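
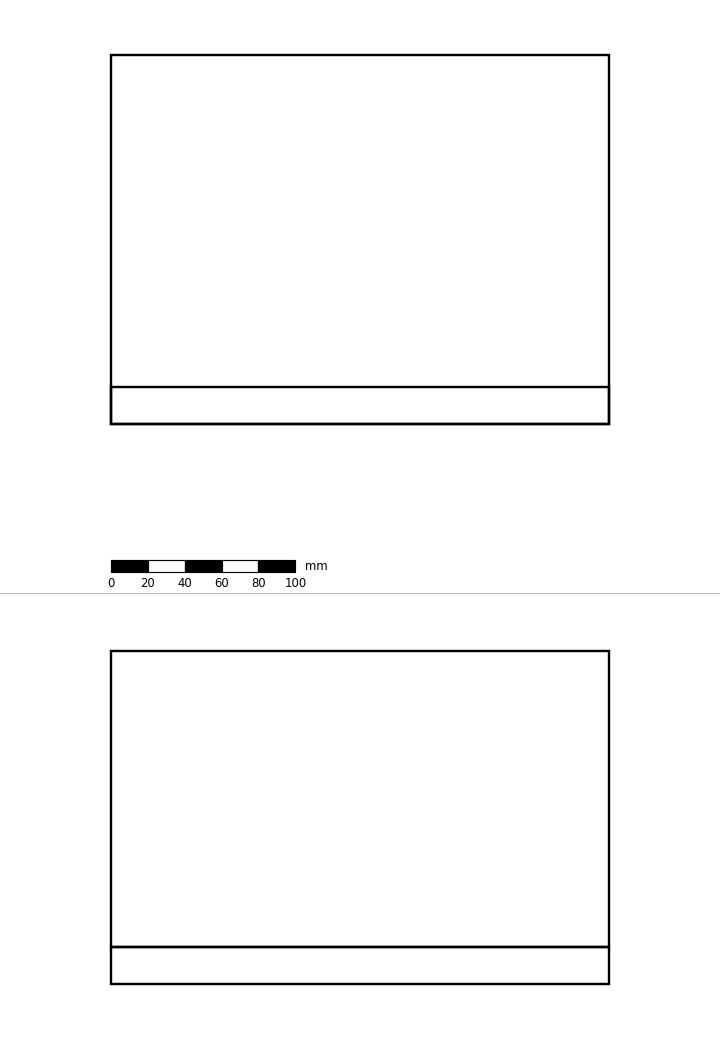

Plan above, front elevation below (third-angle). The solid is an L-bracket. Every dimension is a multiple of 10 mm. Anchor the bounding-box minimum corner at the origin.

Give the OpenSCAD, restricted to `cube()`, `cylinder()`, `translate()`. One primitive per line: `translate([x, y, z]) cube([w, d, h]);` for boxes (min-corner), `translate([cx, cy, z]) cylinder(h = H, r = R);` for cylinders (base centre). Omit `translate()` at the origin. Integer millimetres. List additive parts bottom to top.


cube([270, 200, 20]);
translate([0, 0, 20]) cube([270, 20, 160]);


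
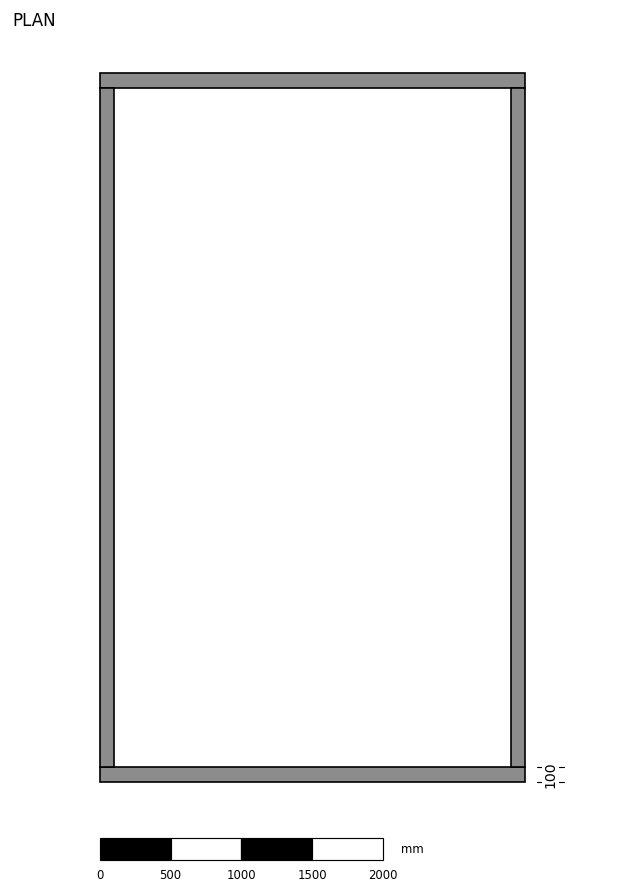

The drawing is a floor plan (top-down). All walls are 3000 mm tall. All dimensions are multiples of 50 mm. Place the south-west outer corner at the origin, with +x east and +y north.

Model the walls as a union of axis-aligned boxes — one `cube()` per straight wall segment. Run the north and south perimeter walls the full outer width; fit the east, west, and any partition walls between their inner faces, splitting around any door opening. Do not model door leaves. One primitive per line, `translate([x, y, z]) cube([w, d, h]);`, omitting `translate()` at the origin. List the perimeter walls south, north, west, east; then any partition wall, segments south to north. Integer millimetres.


cube([3000, 100, 3000]);
translate([0, 4900, 0]) cube([3000, 100, 3000]);
translate([0, 100, 0]) cube([100, 4800, 3000]);
translate([2900, 100, 0]) cube([100, 4800, 3000]);


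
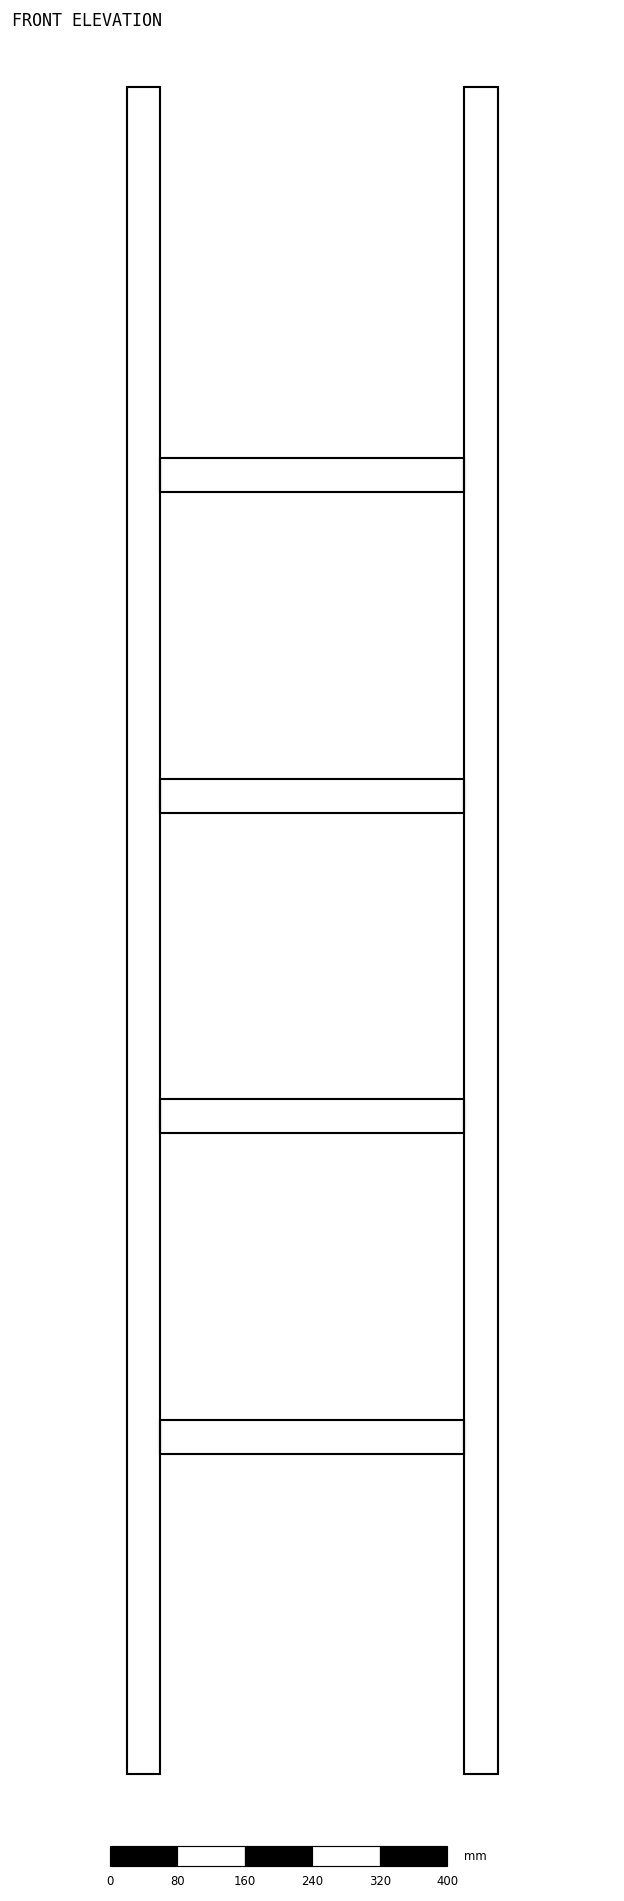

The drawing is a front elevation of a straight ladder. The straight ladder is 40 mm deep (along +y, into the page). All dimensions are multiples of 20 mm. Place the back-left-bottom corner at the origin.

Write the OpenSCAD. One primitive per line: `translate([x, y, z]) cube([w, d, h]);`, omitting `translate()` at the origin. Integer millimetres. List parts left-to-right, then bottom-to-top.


cube([40, 40, 2000]);
translate([40, 0, 380]) cube([360, 40, 40]);
translate([40, 0, 760]) cube([360, 40, 40]);
translate([40, 0, 1140]) cube([360, 40, 40]);
translate([40, 0, 1520]) cube([360, 40, 40]);
translate([400, 0, 0]) cube([40, 40, 2000]);


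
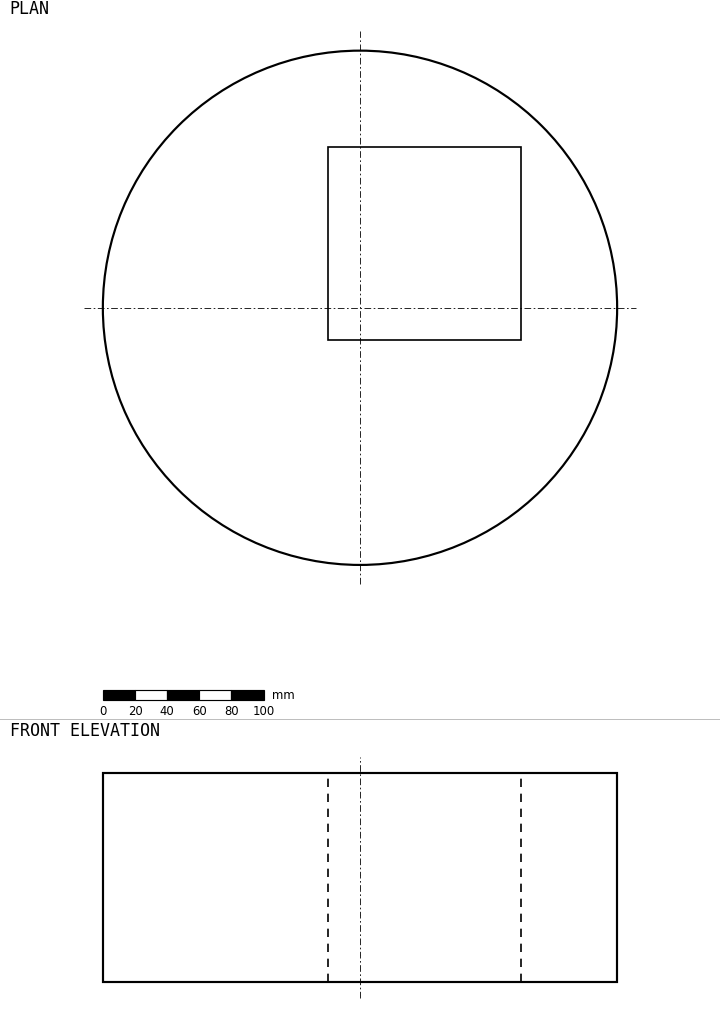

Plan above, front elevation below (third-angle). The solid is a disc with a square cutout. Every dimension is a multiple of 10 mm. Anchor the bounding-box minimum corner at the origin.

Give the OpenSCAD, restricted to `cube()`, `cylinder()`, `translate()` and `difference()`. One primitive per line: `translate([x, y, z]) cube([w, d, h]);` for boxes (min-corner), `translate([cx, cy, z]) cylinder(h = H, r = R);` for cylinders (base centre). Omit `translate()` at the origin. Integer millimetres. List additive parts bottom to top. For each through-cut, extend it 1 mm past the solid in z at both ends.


difference() {
  translate([160, 160, 0]) cylinder(h = 130, r = 160);
  translate([140, 140, -1]) cube([120, 120, 132]);
}


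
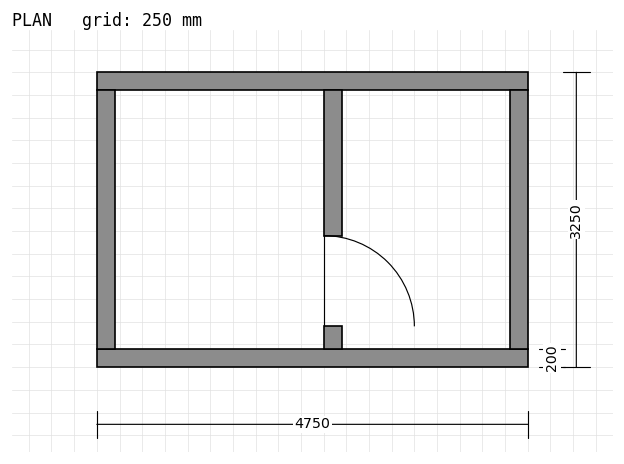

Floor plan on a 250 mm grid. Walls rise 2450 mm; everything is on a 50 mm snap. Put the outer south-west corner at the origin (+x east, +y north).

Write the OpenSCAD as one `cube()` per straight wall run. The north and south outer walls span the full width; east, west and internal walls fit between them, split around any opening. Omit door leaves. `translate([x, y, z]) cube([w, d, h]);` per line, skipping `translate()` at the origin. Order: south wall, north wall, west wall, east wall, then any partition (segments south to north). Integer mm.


cube([4750, 200, 2450]);
translate([0, 3050, 0]) cube([4750, 200, 2450]);
translate([0, 200, 0]) cube([200, 2850, 2450]);
translate([4550, 200, 0]) cube([200, 2850, 2450]);
translate([2500, 200, 0]) cube([200, 250, 2450]);
translate([2500, 1450, 0]) cube([200, 1600, 2450]);


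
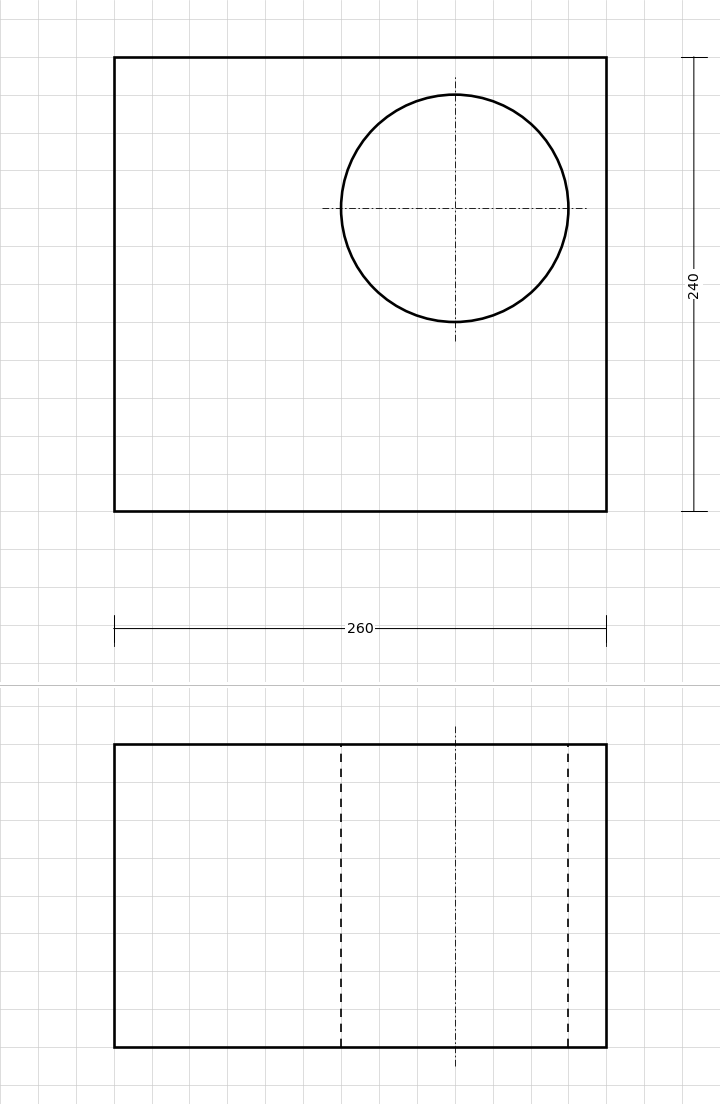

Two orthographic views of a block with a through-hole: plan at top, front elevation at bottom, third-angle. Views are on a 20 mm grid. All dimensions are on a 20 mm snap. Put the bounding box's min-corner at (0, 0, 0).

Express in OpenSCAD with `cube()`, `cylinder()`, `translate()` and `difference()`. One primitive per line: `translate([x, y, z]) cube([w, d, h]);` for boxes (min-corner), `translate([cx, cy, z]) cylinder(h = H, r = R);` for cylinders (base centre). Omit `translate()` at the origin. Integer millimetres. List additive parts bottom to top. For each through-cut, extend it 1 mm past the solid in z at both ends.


difference() {
  cube([260, 240, 160]);
  translate([180, 160, -1]) cylinder(h = 162, r = 60);
}


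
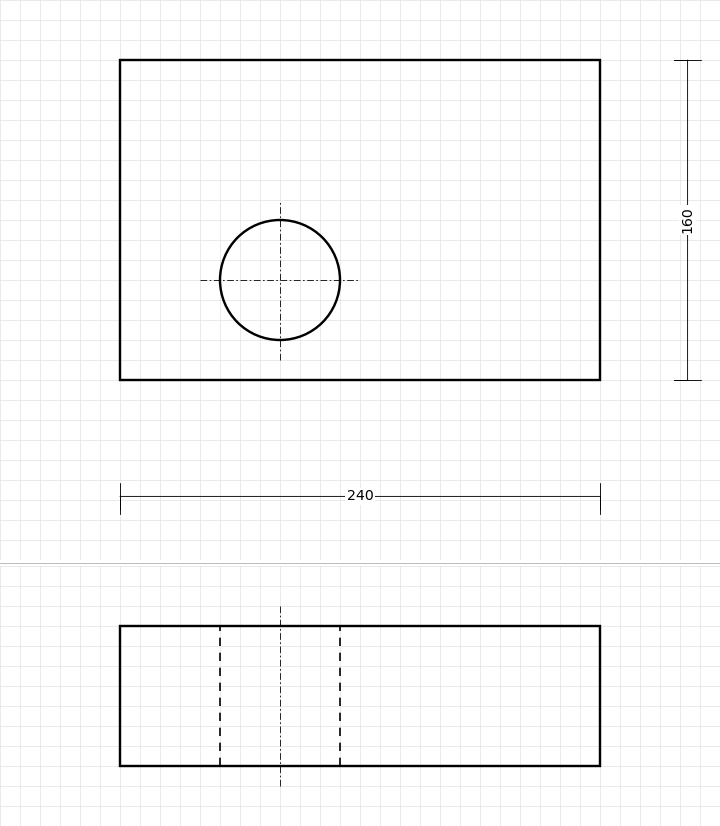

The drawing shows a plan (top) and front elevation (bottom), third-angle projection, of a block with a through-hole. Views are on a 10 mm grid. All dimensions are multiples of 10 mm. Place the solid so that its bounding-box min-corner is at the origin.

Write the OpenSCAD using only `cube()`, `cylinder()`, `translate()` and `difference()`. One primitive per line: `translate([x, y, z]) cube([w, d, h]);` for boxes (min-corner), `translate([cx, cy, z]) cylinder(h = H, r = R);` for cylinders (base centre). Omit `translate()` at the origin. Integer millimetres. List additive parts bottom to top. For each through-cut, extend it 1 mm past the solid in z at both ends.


difference() {
  cube([240, 160, 70]);
  translate([80, 50, -1]) cylinder(h = 72, r = 30);
}


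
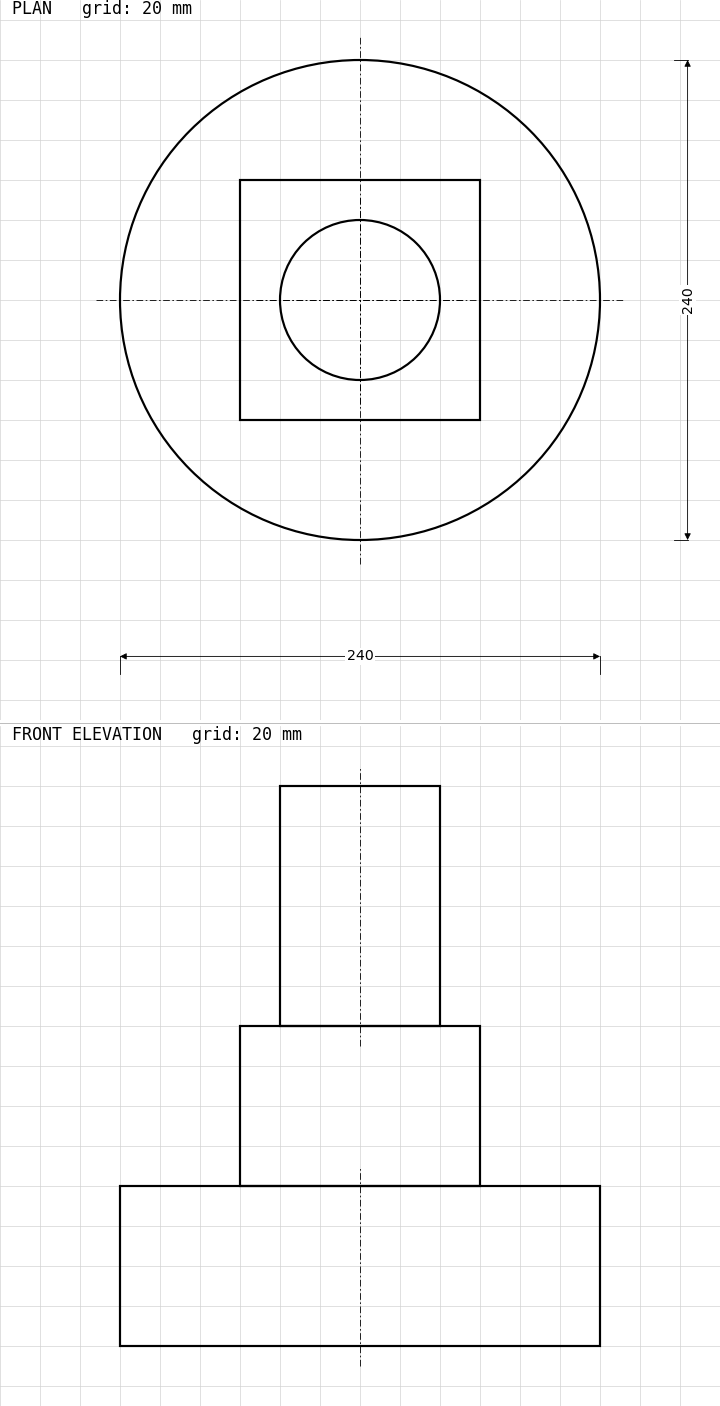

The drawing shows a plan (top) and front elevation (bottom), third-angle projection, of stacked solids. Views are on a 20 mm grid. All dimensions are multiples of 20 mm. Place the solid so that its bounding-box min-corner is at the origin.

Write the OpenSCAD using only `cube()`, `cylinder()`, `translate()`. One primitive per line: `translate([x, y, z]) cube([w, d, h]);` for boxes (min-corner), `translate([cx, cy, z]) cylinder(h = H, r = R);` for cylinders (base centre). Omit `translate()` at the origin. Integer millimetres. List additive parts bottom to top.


translate([120, 120, 0]) cylinder(h = 80, r = 120);
translate([60, 60, 80]) cube([120, 120, 80]);
translate([120, 120, 160]) cylinder(h = 120, r = 40);


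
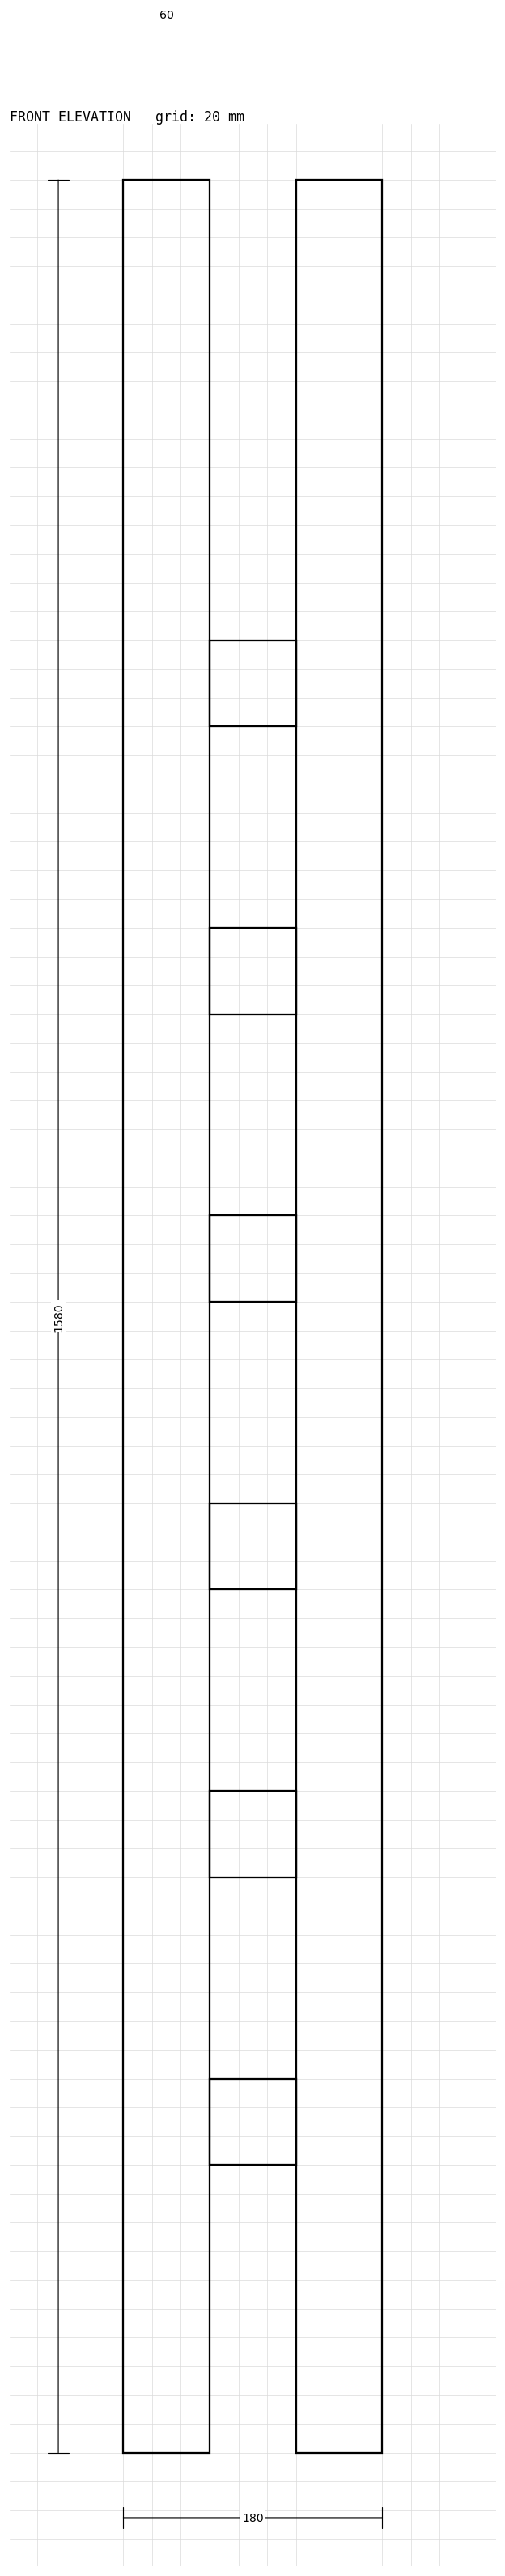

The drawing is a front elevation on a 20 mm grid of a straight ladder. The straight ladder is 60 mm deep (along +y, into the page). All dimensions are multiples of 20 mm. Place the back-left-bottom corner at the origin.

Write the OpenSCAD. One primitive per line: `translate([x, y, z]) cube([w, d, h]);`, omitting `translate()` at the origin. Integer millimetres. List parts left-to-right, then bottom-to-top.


cube([60, 60, 1580]);
translate([60, 0, 200]) cube([60, 60, 60]);
translate([60, 0, 400]) cube([60, 60, 60]);
translate([60, 0, 600]) cube([60, 60, 60]);
translate([60, 0, 800]) cube([60, 60, 60]);
translate([60, 0, 1000]) cube([60, 60, 60]);
translate([60, 0, 1200]) cube([60, 60, 60]);
translate([120, 0, 0]) cube([60, 60, 1580]);


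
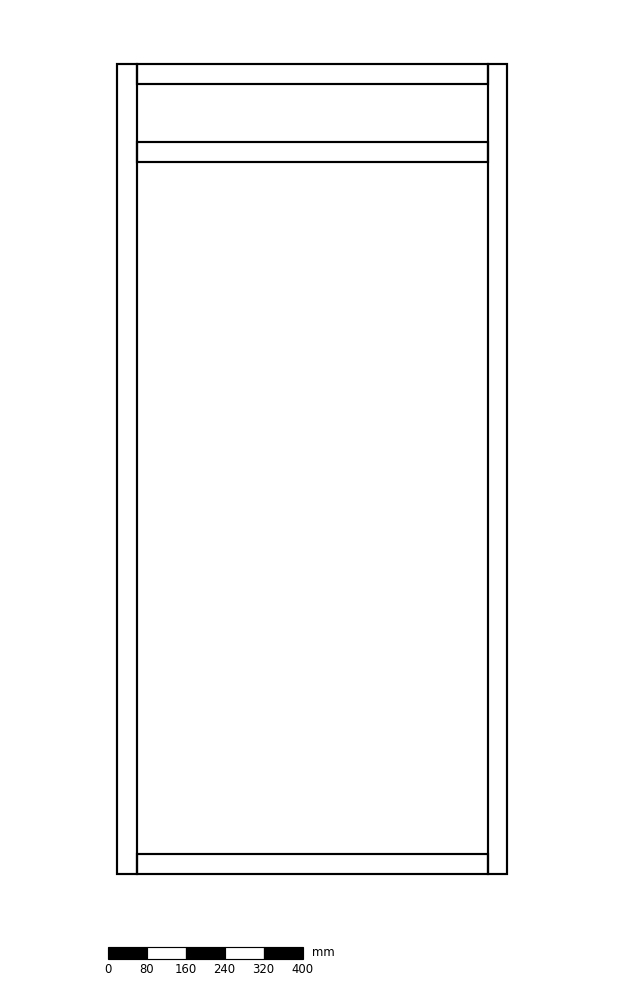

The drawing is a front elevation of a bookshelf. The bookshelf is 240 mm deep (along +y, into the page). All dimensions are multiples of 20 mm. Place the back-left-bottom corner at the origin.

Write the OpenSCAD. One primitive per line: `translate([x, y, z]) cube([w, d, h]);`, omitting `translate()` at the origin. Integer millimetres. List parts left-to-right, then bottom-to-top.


cube([40, 240, 1660]);
translate([40, 0, 0]) cube([720, 240, 40]);
translate([40, 0, 1460]) cube([720, 240, 40]);
translate([40, 0, 1620]) cube([720, 240, 40]);
translate([760, 0, 0]) cube([40, 240, 1660]);


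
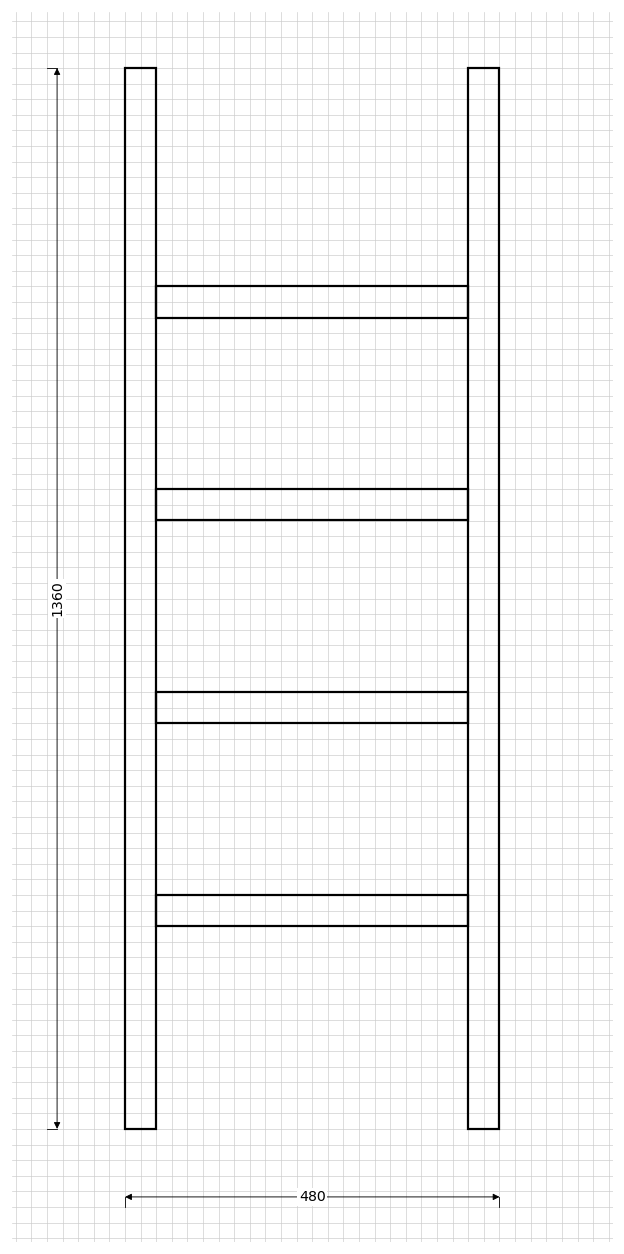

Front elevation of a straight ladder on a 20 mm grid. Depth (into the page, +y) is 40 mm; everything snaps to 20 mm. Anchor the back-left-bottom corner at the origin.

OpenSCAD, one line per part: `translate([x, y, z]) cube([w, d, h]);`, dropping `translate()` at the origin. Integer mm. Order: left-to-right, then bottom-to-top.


cube([40, 40, 1360]);
translate([40, 0, 260]) cube([400, 40, 40]);
translate([40, 0, 520]) cube([400, 40, 40]);
translate([40, 0, 780]) cube([400, 40, 40]);
translate([40, 0, 1040]) cube([400, 40, 40]);
translate([440, 0, 0]) cube([40, 40, 1360]);


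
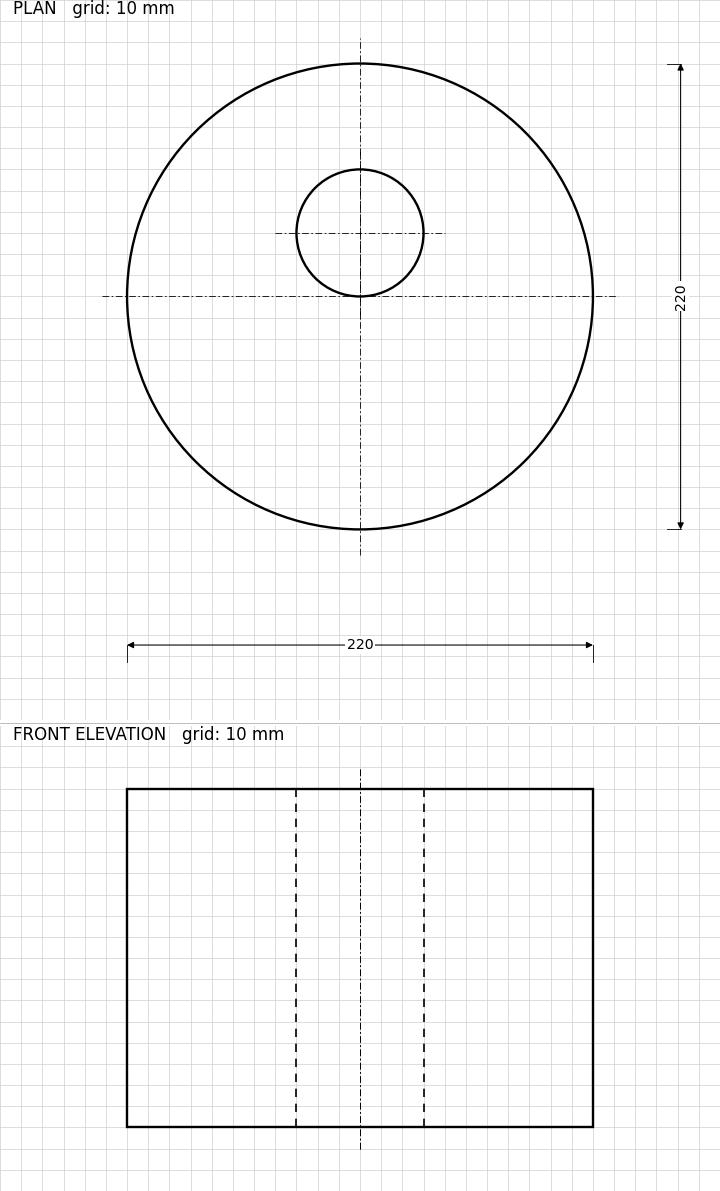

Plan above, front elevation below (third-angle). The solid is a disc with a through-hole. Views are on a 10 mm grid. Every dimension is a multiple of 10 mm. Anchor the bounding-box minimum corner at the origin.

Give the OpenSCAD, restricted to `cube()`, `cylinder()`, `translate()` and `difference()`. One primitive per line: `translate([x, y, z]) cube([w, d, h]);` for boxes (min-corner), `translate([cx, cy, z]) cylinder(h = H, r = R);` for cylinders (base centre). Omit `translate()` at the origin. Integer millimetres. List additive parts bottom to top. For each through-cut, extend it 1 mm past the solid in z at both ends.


difference() {
  translate([110, 110, 0]) cylinder(h = 160, r = 110);
  translate([110, 140, -1]) cylinder(h = 162, r = 30);
}


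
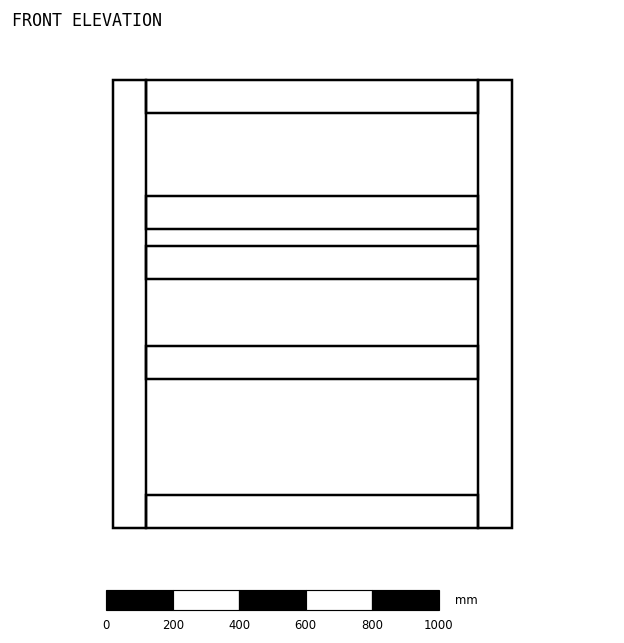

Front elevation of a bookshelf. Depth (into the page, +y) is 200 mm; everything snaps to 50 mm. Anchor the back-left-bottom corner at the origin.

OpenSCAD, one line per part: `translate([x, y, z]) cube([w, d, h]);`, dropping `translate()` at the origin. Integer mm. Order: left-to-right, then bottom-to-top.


cube([100, 200, 1350]);
translate([100, 0, 0]) cube([1000, 200, 100]);
translate([100, 0, 450]) cube([1000, 200, 100]);
translate([100, 0, 750]) cube([1000, 200, 100]);
translate([100, 0, 900]) cube([1000, 200, 100]);
translate([100, 0, 1250]) cube([1000, 200, 100]);
translate([1100, 0, 0]) cube([100, 200, 1350]);


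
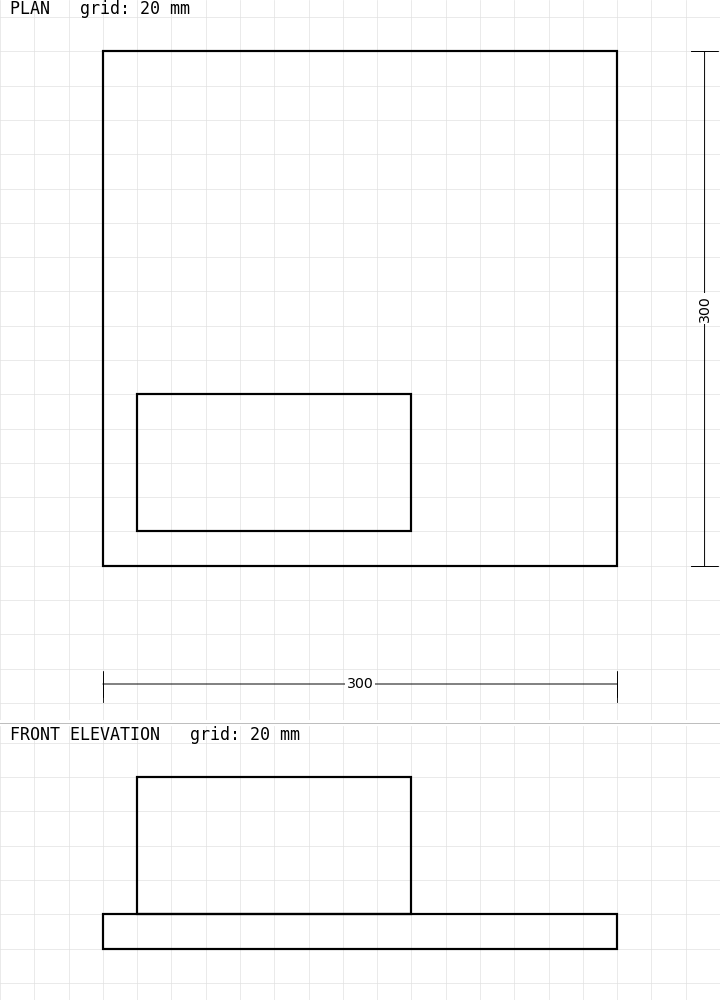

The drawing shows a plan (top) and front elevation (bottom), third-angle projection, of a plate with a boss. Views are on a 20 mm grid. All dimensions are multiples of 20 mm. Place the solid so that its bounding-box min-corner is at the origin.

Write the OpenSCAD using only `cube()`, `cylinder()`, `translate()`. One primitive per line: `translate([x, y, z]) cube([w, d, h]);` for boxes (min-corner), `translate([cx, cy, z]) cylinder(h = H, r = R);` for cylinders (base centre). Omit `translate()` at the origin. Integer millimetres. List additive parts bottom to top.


cube([300, 300, 20]);
translate([20, 20, 20]) cube([160, 80, 80]);


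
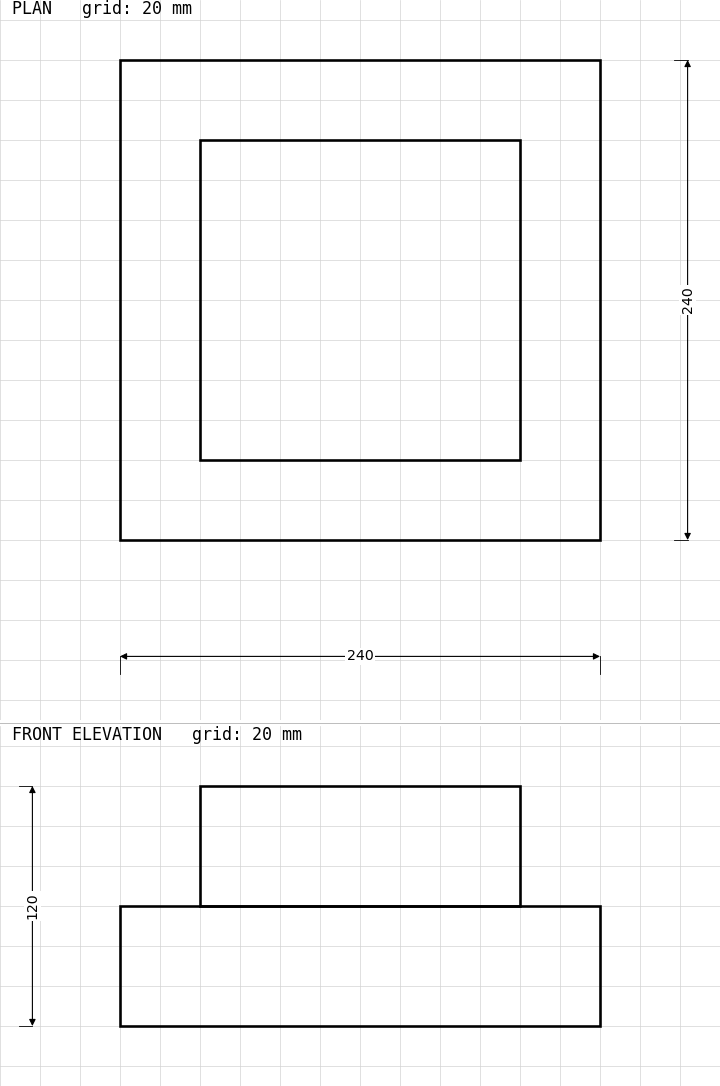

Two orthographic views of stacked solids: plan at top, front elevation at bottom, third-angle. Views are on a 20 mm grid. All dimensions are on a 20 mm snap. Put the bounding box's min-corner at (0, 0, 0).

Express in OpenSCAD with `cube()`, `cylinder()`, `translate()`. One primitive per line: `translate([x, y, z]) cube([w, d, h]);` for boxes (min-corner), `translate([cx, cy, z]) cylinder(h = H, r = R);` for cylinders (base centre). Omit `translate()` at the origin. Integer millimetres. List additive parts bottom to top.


cube([240, 240, 60]);
translate([40, 40, 60]) cube([160, 160, 60]);


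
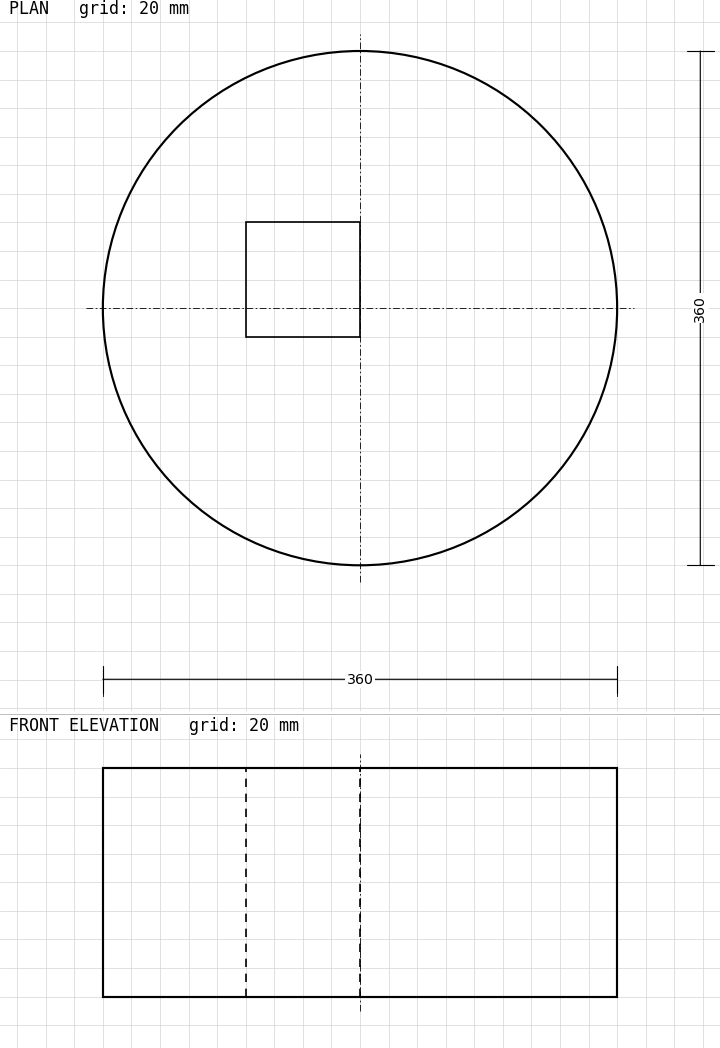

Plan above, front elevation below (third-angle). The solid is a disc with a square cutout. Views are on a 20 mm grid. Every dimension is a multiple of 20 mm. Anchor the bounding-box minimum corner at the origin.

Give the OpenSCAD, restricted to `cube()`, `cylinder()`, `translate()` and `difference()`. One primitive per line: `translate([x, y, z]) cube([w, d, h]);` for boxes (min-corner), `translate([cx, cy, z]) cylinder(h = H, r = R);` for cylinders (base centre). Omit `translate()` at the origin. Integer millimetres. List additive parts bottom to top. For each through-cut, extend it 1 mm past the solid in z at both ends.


difference() {
  translate([180, 180, 0]) cylinder(h = 160, r = 180);
  translate([100, 160, -1]) cube([80, 80, 162]);
}


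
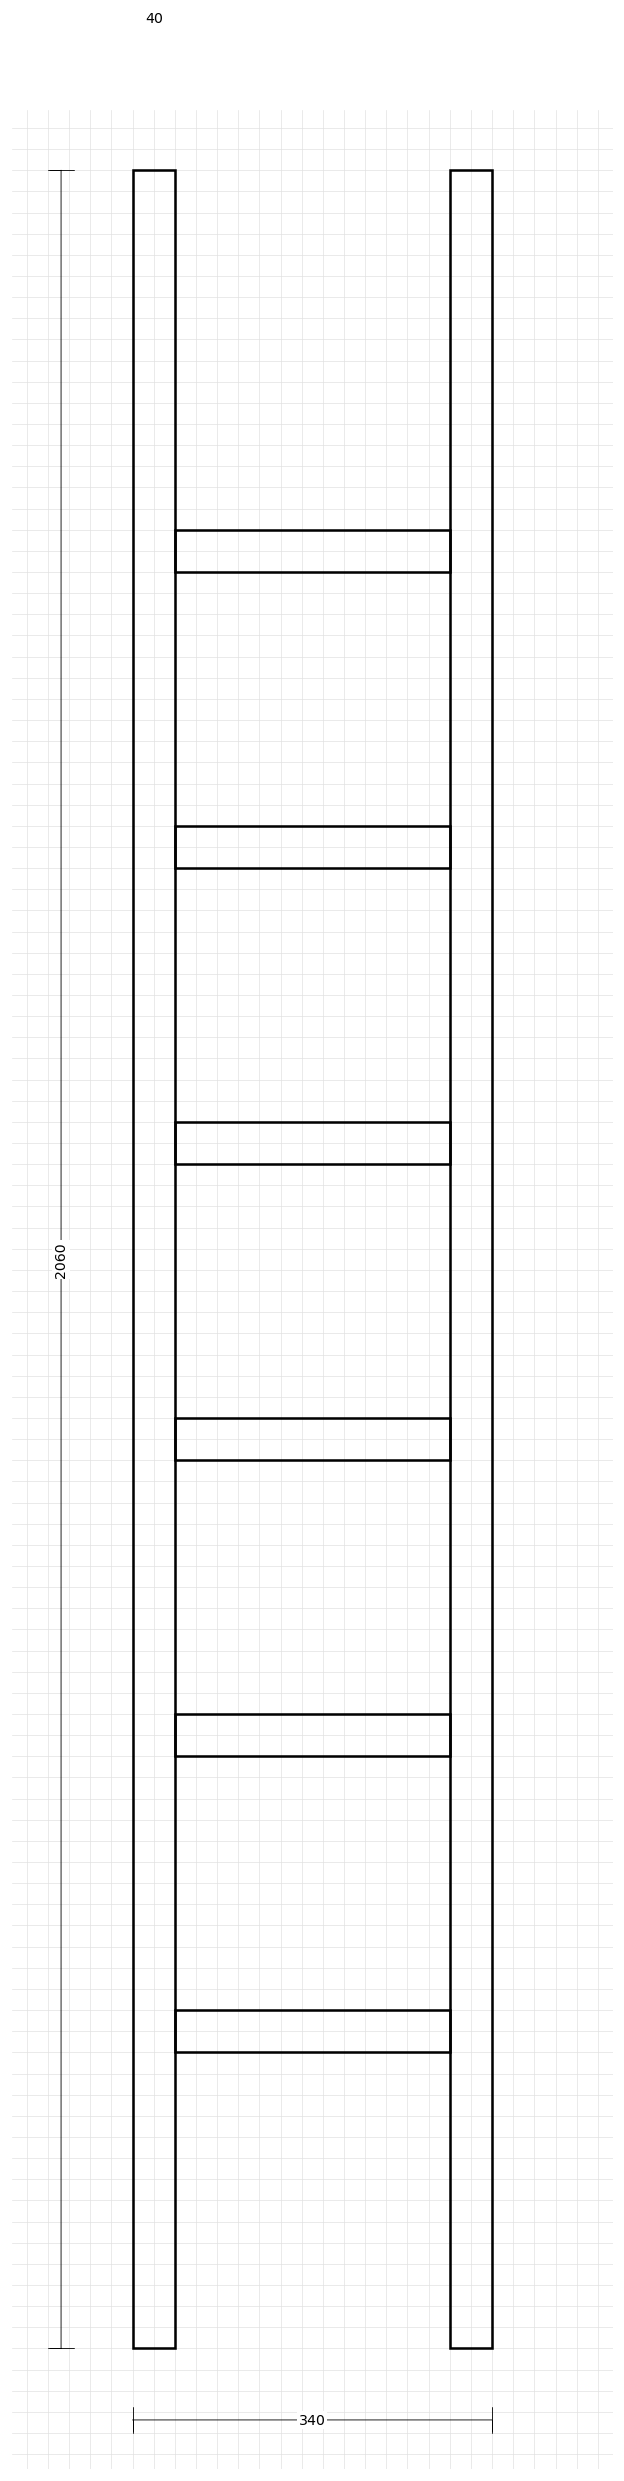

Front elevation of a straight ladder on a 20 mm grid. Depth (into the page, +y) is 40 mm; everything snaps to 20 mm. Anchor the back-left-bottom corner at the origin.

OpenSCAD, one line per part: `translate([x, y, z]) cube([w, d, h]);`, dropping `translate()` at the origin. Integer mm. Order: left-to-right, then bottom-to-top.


cube([40, 40, 2060]);
translate([40, 0, 280]) cube([260, 40, 40]);
translate([40, 0, 560]) cube([260, 40, 40]);
translate([40, 0, 840]) cube([260, 40, 40]);
translate([40, 0, 1120]) cube([260, 40, 40]);
translate([40, 0, 1400]) cube([260, 40, 40]);
translate([40, 0, 1680]) cube([260, 40, 40]);
translate([300, 0, 0]) cube([40, 40, 2060]);


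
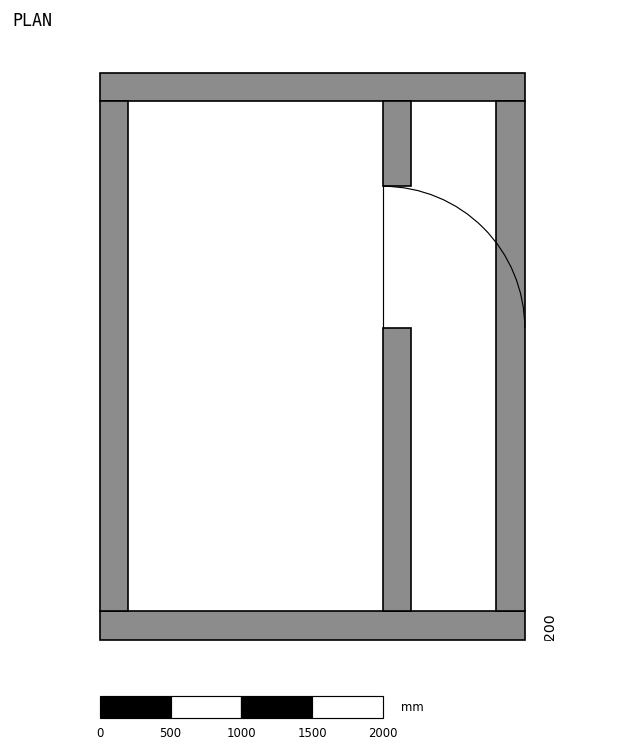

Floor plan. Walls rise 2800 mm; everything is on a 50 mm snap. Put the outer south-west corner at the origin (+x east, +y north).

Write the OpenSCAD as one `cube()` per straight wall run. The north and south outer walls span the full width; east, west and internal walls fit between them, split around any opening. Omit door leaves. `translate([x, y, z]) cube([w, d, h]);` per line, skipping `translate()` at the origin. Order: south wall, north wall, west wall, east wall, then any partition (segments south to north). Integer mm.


cube([3000, 200, 2800]);
translate([0, 3800, 0]) cube([3000, 200, 2800]);
translate([0, 200, 0]) cube([200, 3600, 2800]);
translate([2800, 200, 0]) cube([200, 3600, 2800]);
translate([2000, 200, 0]) cube([200, 2000, 2800]);
translate([2000, 3200, 0]) cube([200, 600, 2800]);


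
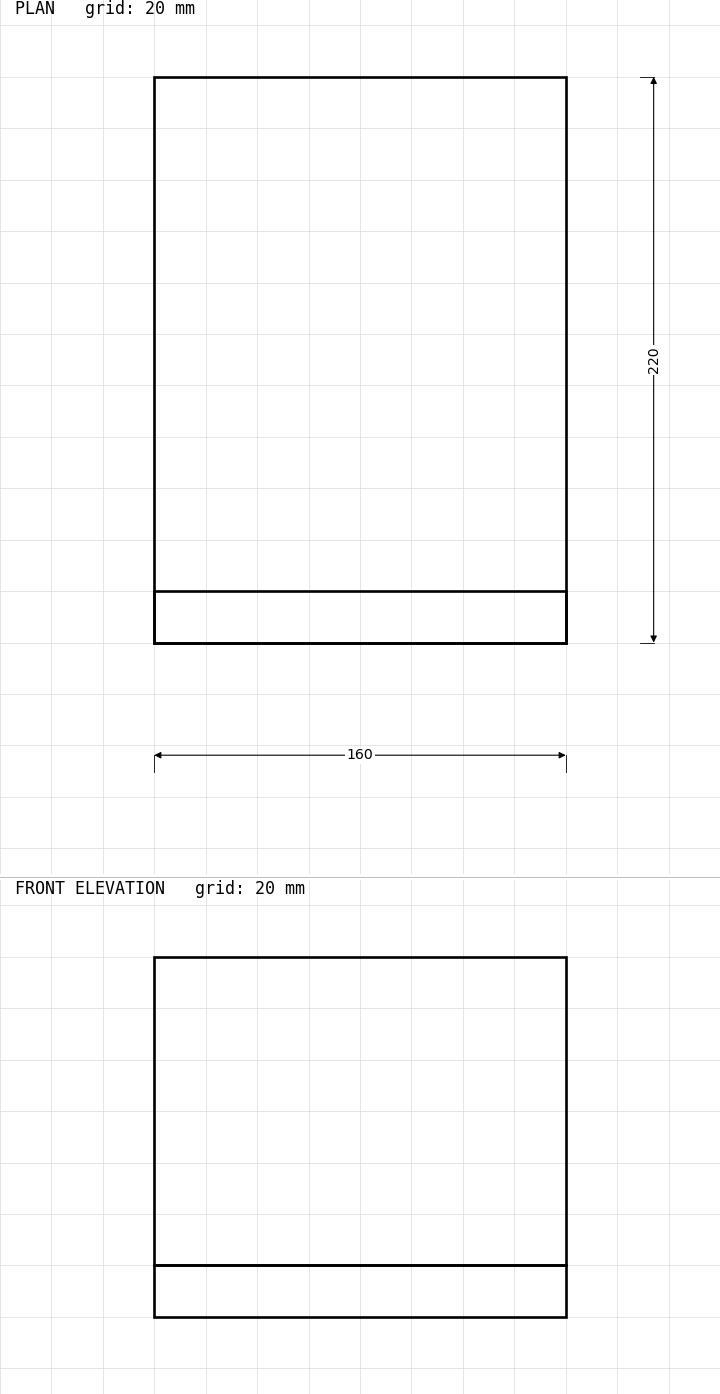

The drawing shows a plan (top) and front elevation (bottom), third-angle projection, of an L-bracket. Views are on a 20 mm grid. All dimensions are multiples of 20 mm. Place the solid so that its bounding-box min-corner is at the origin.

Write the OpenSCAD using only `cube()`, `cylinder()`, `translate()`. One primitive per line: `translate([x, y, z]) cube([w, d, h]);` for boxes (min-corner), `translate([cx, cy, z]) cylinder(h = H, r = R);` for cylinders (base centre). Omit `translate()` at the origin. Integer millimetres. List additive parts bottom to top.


cube([160, 220, 20]);
translate([0, 0, 20]) cube([160, 20, 120]);


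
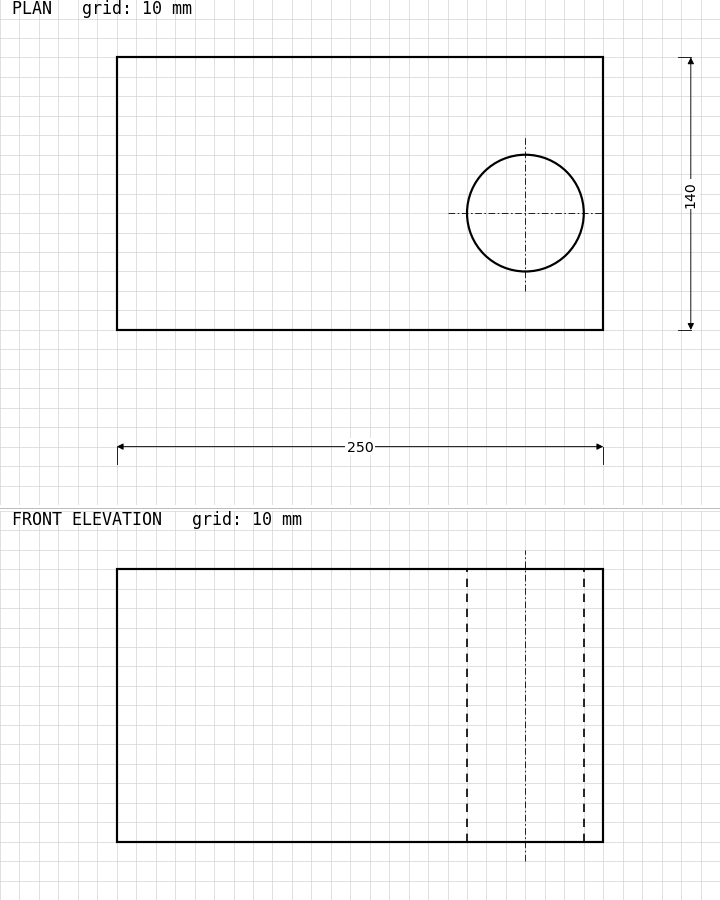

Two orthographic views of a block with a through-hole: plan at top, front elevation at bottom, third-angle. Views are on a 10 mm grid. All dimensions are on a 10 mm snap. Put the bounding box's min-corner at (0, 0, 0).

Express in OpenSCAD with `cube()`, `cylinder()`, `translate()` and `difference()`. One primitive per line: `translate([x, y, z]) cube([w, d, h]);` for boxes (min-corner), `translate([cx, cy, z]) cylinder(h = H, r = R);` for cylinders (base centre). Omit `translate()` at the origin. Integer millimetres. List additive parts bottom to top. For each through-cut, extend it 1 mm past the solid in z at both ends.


difference() {
  cube([250, 140, 140]);
  translate([210, 60, -1]) cylinder(h = 142, r = 30);
}


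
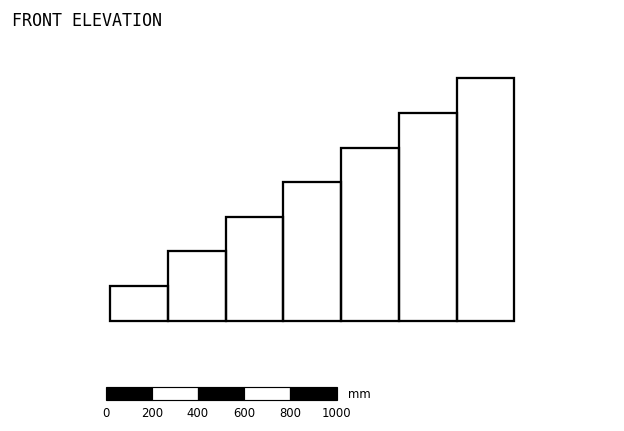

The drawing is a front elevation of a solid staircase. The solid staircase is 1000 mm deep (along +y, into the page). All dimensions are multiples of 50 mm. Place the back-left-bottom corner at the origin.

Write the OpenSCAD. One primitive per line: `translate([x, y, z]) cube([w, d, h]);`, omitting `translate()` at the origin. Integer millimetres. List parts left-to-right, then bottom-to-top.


cube([250, 1000, 150]);
translate([250, 0, 0]) cube([250, 1000, 300]);
translate([500, 0, 0]) cube([250, 1000, 450]);
translate([750, 0, 0]) cube([250, 1000, 600]);
translate([1000, 0, 0]) cube([250, 1000, 750]);
translate([1250, 0, 0]) cube([250, 1000, 900]);
translate([1500, 0, 0]) cube([250, 1000, 1050]);


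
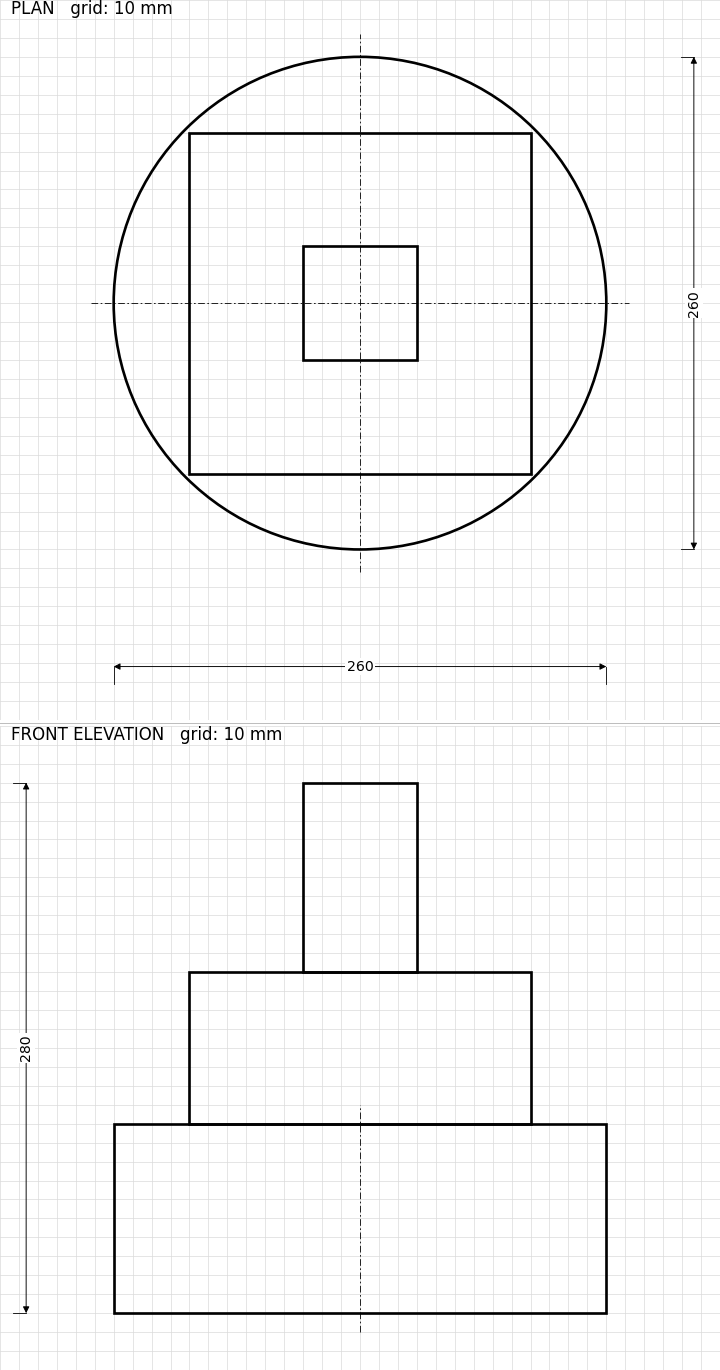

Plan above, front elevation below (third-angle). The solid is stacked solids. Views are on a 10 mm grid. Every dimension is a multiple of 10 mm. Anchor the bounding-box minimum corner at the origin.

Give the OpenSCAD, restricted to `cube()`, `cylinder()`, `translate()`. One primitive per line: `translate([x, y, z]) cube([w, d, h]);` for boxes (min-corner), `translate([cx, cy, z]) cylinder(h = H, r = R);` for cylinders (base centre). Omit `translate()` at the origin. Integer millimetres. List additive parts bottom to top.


translate([130, 130, 0]) cylinder(h = 100, r = 130);
translate([40, 40, 100]) cube([180, 180, 80]);
translate([100, 100, 180]) cube([60, 60, 100]);


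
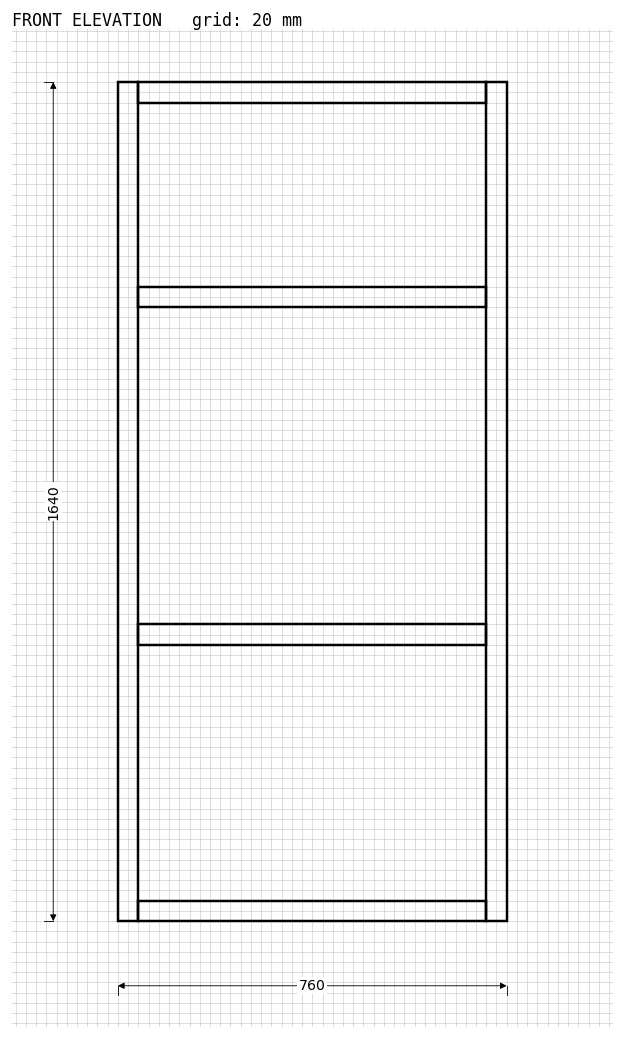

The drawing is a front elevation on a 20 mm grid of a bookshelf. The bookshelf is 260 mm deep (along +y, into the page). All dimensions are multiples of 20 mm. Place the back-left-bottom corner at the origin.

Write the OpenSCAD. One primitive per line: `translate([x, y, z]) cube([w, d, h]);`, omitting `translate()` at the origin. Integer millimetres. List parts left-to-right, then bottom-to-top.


cube([40, 260, 1640]);
translate([40, 0, 0]) cube([680, 260, 40]);
translate([40, 0, 540]) cube([680, 260, 40]);
translate([40, 0, 1200]) cube([680, 260, 40]);
translate([40, 0, 1600]) cube([680, 260, 40]);
translate([720, 0, 0]) cube([40, 260, 1640]);


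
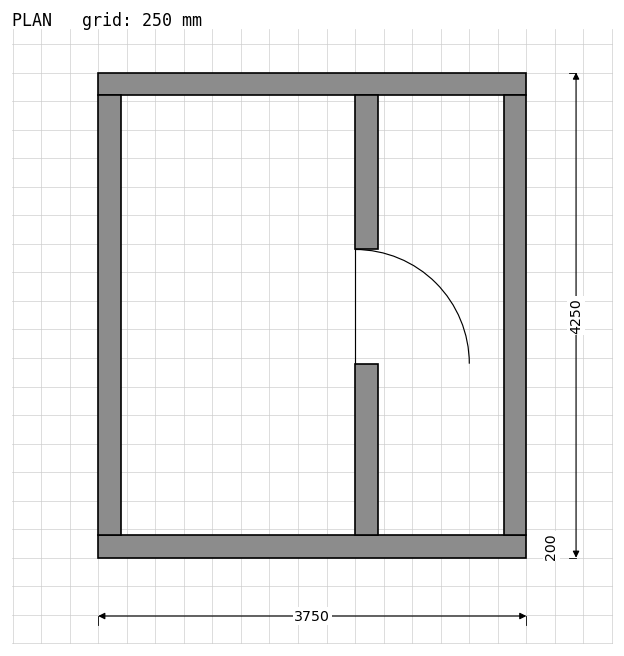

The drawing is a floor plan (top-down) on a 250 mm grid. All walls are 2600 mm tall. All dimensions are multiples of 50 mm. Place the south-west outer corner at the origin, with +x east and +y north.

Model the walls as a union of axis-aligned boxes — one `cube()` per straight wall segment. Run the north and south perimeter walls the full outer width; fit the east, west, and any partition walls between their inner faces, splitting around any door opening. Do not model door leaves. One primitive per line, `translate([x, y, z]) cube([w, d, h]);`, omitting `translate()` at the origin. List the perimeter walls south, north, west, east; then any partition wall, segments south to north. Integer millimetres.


cube([3750, 200, 2600]);
translate([0, 4050, 0]) cube([3750, 200, 2600]);
translate([0, 200, 0]) cube([200, 3850, 2600]);
translate([3550, 200, 0]) cube([200, 3850, 2600]);
translate([2250, 200, 0]) cube([200, 1500, 2600]);
translate([2250, 2700, 0]) cube([200, 1350, 2600]);


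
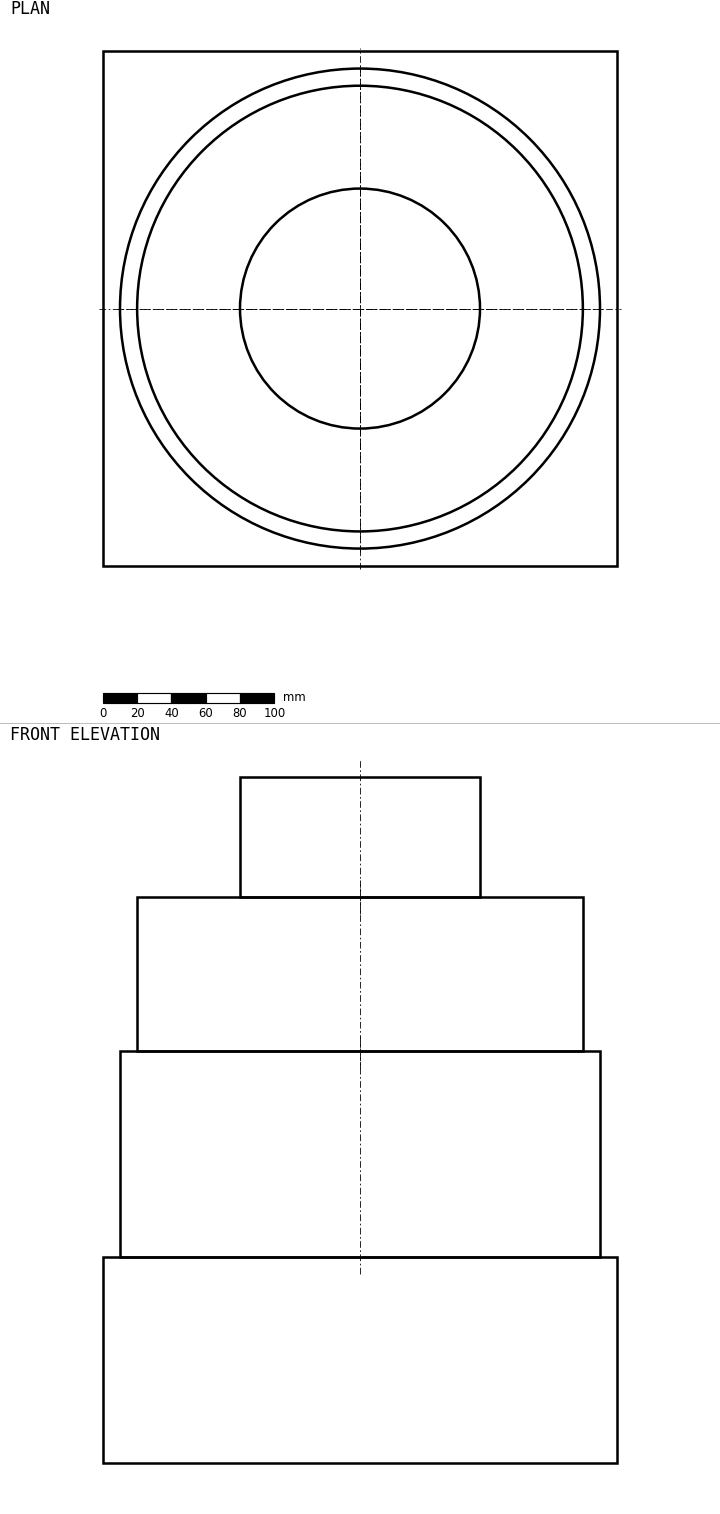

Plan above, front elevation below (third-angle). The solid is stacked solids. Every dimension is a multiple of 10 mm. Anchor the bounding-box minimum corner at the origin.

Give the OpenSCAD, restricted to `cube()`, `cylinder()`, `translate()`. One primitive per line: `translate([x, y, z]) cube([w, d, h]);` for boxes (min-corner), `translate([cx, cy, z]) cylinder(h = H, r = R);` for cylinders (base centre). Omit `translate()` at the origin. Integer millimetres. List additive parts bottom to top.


cube([300, 300, 120]);
translate([150, 150, 120]) cylinder(h = 120, r = 140);
translate([150, 150, 240]) cylinder(h = 90, r = 130);
translate([150, 150, 330]) cylinder(h = 70, r = 70);


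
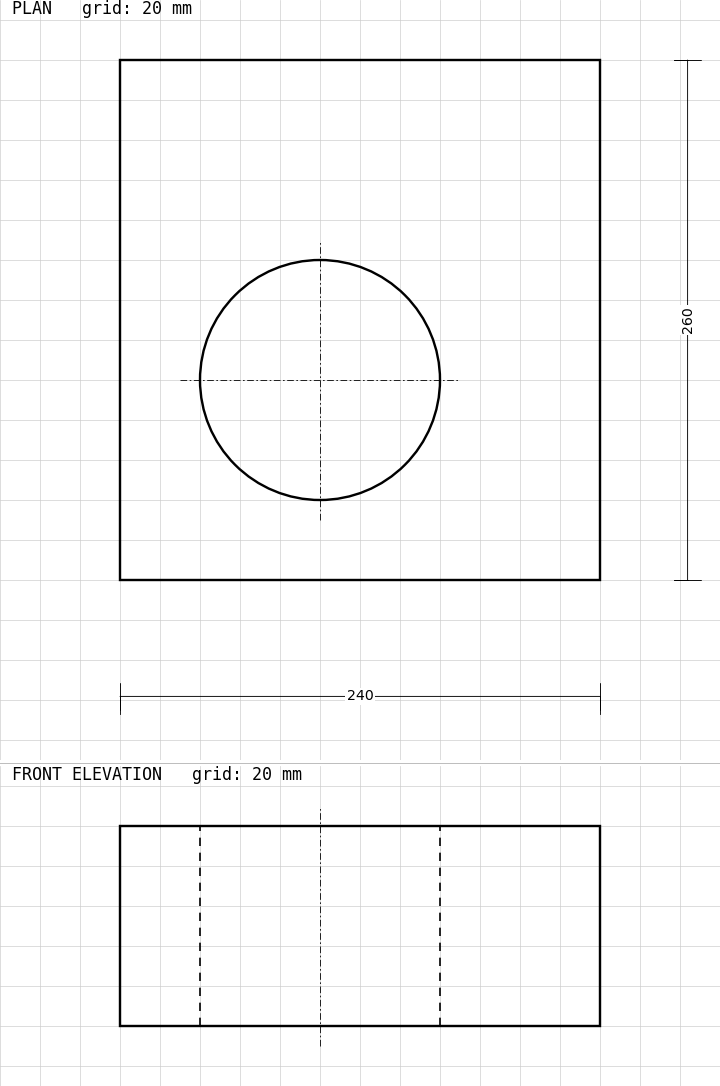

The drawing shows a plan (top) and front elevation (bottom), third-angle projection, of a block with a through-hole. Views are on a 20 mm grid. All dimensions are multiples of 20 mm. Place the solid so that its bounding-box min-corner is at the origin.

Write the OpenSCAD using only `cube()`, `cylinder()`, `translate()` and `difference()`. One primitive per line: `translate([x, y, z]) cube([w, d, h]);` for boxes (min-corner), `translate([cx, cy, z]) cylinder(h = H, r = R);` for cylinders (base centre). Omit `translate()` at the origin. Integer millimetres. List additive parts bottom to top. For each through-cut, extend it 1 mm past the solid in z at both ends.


difference() {
  cube([240, 260, 100]);
  translate([100, 100, -1]) cylinder(h = 102, r = 60);
}


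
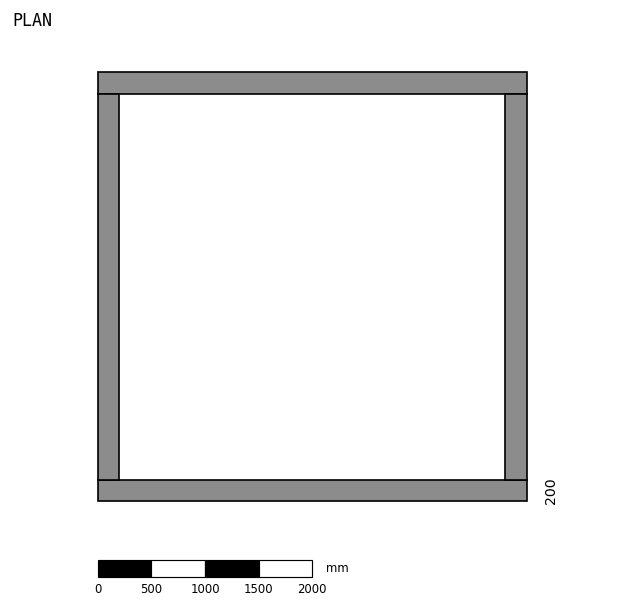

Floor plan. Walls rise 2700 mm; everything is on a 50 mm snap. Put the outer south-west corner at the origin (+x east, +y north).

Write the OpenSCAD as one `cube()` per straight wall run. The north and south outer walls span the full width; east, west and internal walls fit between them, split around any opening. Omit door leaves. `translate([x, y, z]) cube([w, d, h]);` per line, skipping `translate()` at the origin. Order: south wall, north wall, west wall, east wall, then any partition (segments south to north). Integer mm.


cube([4000, 200, 2700]);
translate([0, 3800, 0]) cube([4000, 200, 2700]);
translate([0, 200, 0]) cube([200, 3600, 2700]);
translate([3800, 200, 0]) cube([200, 3600, 2700]);


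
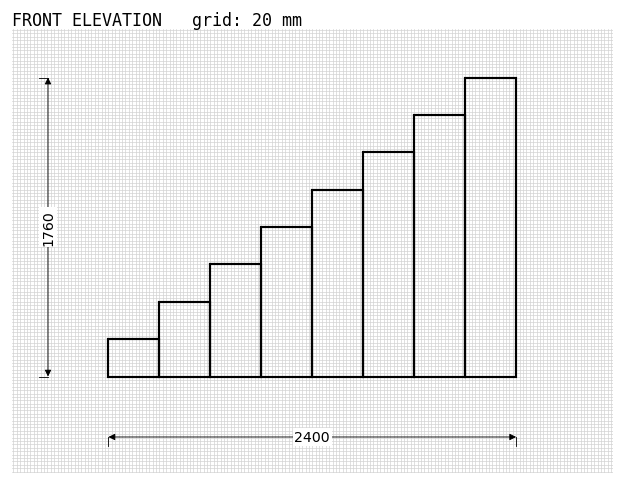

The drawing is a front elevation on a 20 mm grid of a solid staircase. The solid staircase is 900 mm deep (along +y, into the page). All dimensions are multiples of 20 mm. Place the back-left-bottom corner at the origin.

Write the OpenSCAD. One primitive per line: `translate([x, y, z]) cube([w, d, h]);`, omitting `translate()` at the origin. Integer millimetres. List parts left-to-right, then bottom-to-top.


cube([300, 900, 220]);
translate([300, 0, 0]) cube([300, 900, 440]);
translate([600, 0, 0]) cube([300, 900, 660]);
translate([900, 0, 0]) cube([300, 900, 880]);
translate([1200, 0, 0]) cube([300, 900, 1100]);
translate([1500, 0, 0]) cube([300, 900, 1320]);
translate([1800, 0, 0]) cube([300, 900, 1540]);
translate([2100, 0, 0]) cube([300, 900, 1760]);


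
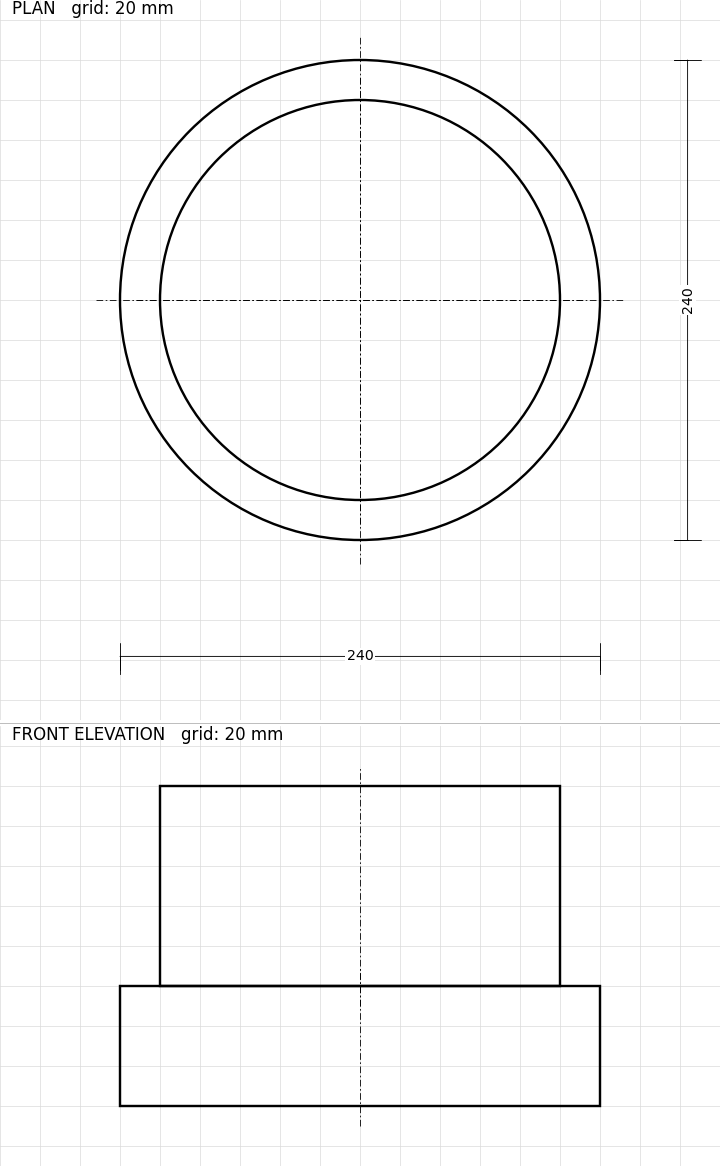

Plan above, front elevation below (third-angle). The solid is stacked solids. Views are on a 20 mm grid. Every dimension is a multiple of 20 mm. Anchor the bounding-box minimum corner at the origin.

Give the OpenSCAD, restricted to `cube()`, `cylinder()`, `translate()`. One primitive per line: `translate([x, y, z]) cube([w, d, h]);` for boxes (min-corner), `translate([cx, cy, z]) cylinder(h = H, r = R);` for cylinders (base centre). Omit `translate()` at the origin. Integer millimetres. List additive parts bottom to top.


translate([120, 120, 0]) cylinder(h = 60, r = 120);
translate([120, 120, 60]) cylinder(h = 100, r = 100);


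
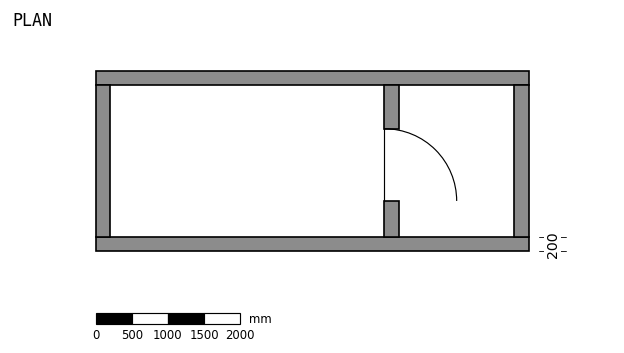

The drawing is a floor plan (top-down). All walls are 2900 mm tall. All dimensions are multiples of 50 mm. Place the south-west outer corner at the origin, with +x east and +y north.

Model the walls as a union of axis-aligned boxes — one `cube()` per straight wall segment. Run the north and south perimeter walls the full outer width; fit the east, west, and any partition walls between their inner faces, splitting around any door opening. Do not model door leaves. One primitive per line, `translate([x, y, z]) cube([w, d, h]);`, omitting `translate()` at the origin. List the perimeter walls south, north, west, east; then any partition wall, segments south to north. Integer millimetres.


cube([6000, 200, 2900]);
translate([0, 2300, 0]) cube([6000, 200, 2900]);
translate([0, 200, 0]) cube([200, 2100, 2900]);
translate([5800, 200, 0]) cube([200, 2100, 2900]);
translate([4000, 200, 0]) cube([200, 500, 2900]);
translate([4000, 1700, 0]) cube([200, 600, 2900]);


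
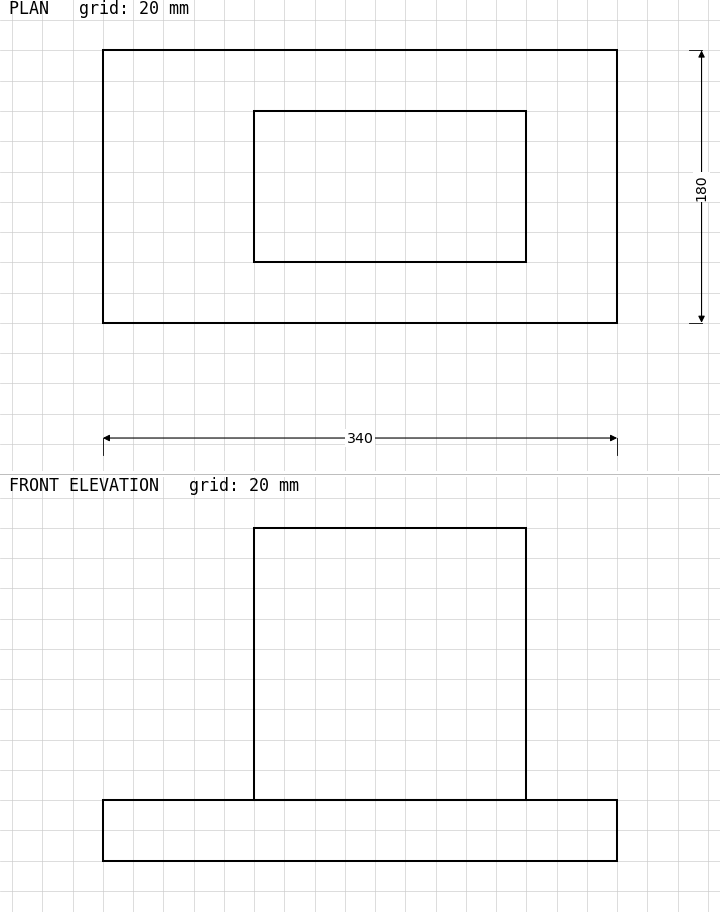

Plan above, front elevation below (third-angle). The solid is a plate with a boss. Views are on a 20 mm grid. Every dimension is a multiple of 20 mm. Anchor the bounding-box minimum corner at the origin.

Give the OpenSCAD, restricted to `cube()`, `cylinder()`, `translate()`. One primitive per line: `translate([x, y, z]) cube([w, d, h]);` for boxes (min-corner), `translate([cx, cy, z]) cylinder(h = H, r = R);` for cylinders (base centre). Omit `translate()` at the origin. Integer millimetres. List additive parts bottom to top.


cube([340, 180, 40]);
translate([100, 40, 40]) cube([180, 100, 180]);


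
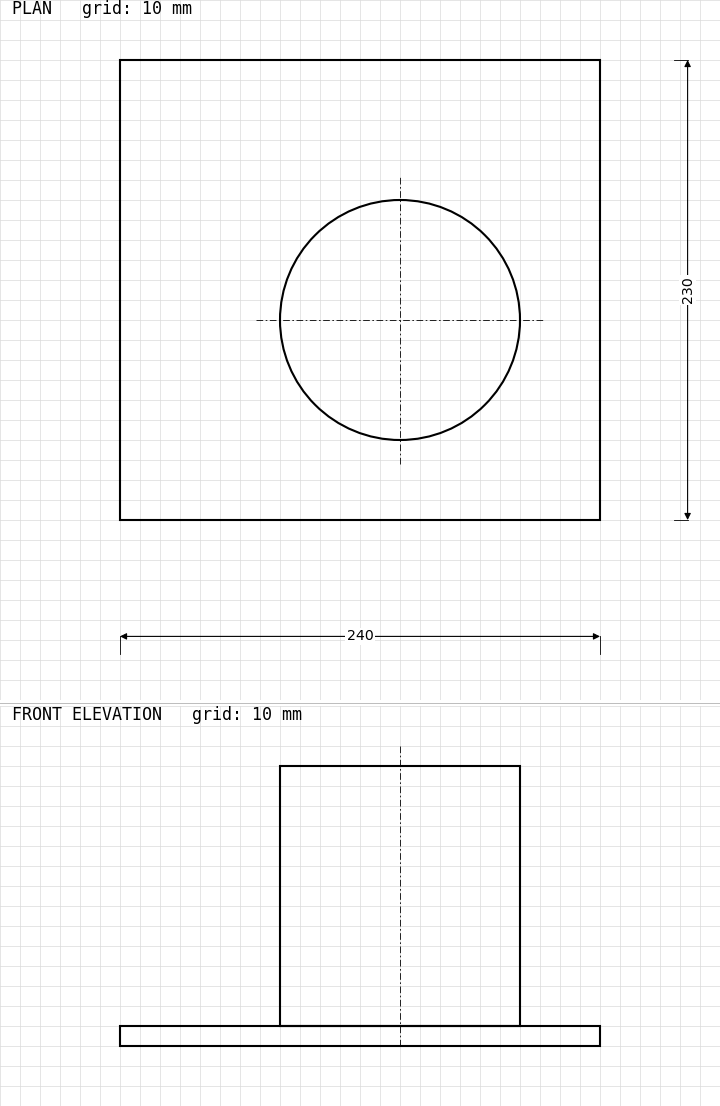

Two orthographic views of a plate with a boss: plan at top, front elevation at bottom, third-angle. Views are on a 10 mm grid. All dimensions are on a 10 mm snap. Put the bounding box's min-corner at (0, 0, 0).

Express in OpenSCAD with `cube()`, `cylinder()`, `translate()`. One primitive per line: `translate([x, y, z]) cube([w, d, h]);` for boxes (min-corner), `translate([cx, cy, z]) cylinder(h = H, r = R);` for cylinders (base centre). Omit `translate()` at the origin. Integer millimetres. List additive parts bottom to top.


cube([240, 230, 10]);
translate([140, 100, 10]) cylinder(h = 130, r = 60);
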